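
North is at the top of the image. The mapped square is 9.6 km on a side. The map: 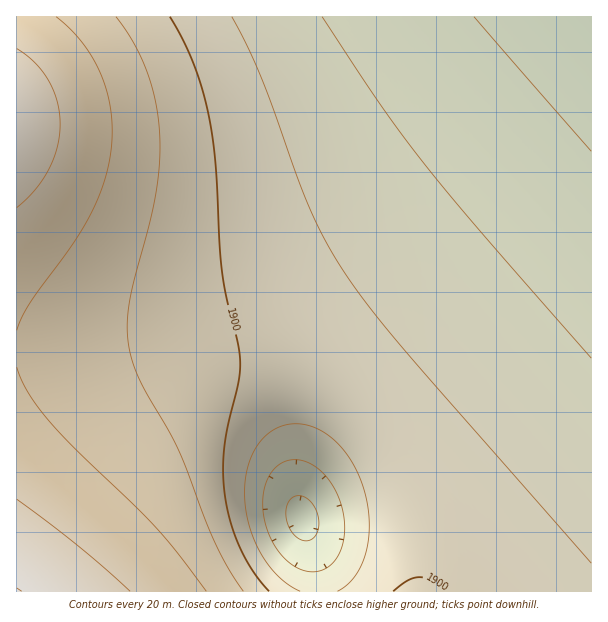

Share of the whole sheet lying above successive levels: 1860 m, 83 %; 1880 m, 60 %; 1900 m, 36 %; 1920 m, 25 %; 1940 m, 12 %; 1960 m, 3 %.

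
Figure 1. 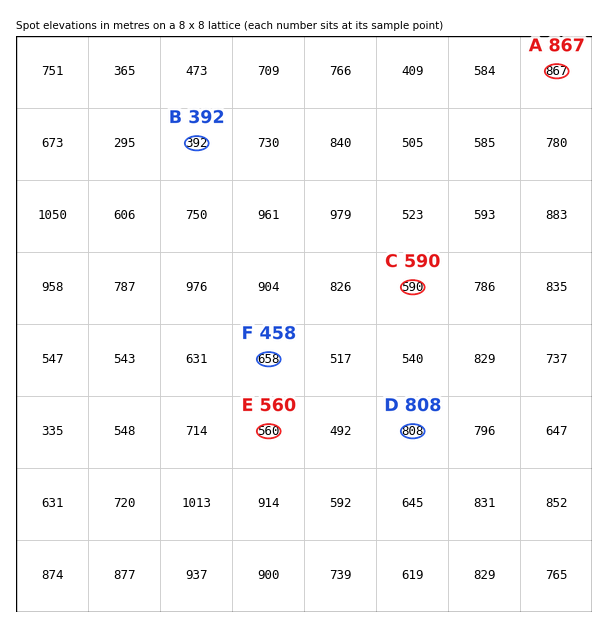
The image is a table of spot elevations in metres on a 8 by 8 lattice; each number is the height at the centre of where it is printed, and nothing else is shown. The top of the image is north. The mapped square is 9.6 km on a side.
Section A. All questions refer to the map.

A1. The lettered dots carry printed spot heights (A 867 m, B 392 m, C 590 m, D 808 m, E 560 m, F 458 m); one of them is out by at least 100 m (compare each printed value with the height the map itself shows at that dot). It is F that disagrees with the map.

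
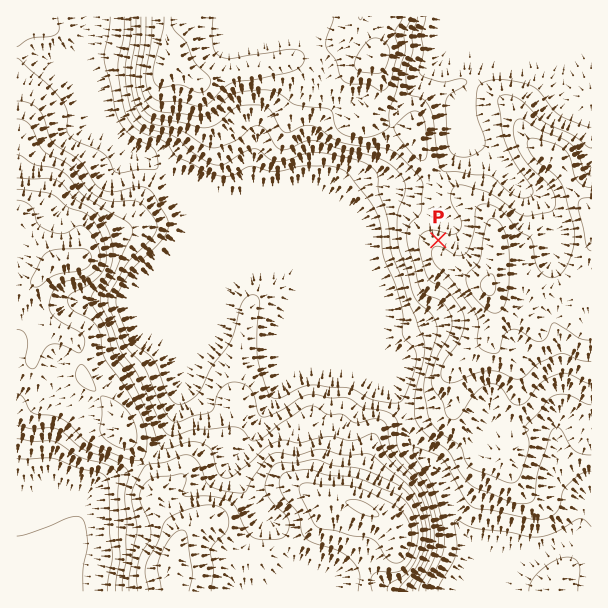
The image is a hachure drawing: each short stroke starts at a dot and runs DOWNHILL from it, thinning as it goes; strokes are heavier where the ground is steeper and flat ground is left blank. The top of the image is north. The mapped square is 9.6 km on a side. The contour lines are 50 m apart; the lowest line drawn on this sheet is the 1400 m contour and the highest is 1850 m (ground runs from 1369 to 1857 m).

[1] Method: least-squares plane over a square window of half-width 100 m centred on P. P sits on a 11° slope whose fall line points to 10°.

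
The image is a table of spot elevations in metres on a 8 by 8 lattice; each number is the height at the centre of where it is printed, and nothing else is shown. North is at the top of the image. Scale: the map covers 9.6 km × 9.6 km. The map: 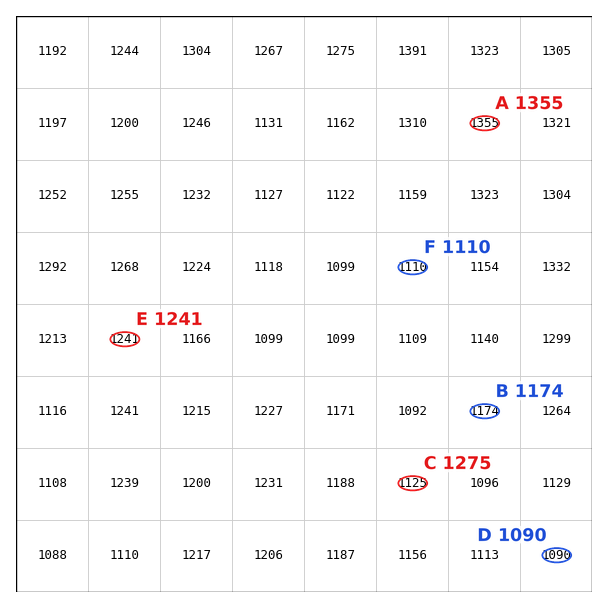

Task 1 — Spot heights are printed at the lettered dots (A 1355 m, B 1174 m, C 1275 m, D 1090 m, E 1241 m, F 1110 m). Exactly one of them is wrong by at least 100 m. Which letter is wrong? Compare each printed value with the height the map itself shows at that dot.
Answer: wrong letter C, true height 1125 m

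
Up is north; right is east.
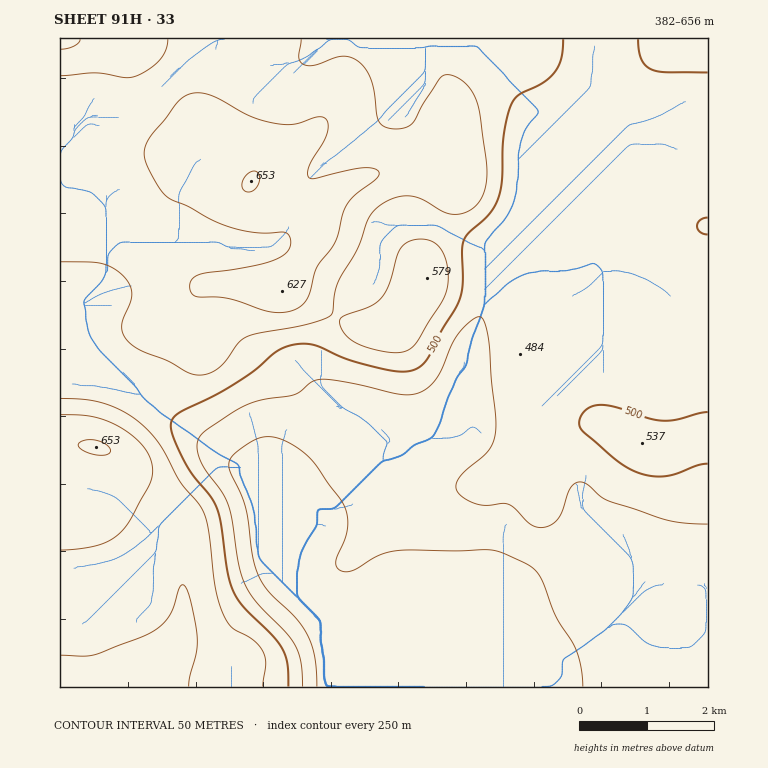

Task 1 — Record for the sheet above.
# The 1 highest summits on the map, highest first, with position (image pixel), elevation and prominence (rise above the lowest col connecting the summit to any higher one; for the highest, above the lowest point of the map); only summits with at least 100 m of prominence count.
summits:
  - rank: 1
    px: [96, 447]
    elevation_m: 653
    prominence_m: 130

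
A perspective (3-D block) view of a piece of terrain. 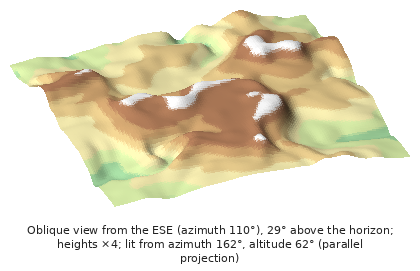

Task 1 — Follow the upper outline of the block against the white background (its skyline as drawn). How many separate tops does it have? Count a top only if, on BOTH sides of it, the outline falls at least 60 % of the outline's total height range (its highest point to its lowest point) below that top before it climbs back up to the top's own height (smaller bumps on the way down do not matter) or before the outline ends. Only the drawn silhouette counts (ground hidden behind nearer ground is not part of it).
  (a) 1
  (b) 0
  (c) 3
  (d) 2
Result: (b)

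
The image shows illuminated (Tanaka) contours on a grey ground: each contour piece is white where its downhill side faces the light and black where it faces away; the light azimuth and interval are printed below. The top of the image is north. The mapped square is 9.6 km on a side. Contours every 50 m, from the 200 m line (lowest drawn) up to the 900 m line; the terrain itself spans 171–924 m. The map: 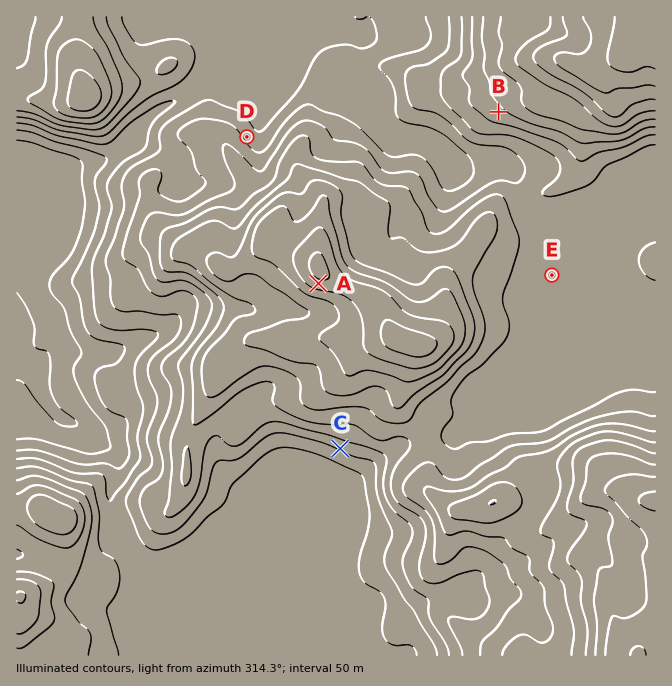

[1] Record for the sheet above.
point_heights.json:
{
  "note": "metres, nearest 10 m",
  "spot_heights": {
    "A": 780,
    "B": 630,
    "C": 460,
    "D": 430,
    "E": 530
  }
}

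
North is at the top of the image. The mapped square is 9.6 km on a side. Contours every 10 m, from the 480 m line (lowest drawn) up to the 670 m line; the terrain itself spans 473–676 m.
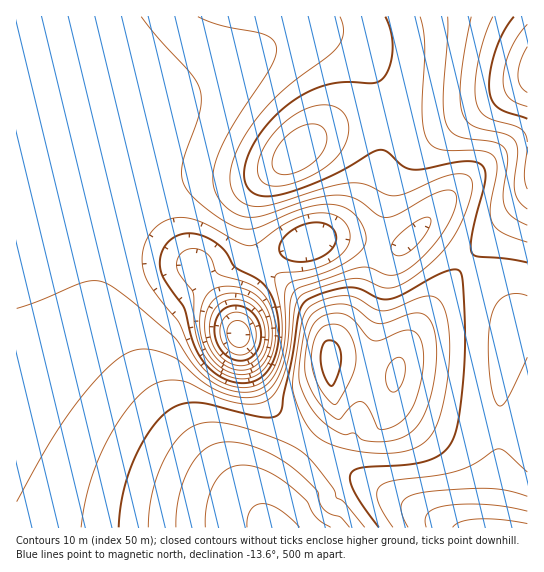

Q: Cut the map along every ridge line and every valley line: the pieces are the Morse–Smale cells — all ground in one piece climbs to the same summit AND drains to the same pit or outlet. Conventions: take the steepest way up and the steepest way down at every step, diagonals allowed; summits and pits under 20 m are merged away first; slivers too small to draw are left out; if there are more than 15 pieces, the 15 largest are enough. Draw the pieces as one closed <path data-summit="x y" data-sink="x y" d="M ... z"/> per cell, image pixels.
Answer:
<path data-summit="274 527" data-sink="238 334" d="M17 52l-1 475 255 1-3-9 1-16 11-20 31-38-27-24-16-19-17-33-16-44-34-47-5-11-32-30-47-54z"/><path data-summit="527 73" data-sink="238 334" d="M527 16l-510 0-1 21 25 26 33 24 29 12 24 4 30-3 29-9 101-54 11-2 23 0 28 10 18 17 13 25 5 31-1 27-8 32-16 29-21 21-19 11 30 1 45 9 10-4 13-13 4-2 19 12 25 22 62-66z"/><path data-summit="297 153" data-sink="238 334" d="M321 35l-23 0-11 2-92 50-28 10-30 6-34-4-29-12-33-24-25-25 0 13 17 24 98 124 33 38 32 30 42 65 3-31 16-36 12-9 48-16 17-9 13-11 21-26 13-35 4-41-2-20-6-17-10-19-13-13-19-10z"/><path data-summit="329 362" data-sink="495 527" d="M466 263l-21 24-29 42-15 26-6 18-46-9-20-1 7 48-25 34 48 34 91 49 43 0 6-55 1-75 5-36 8-31 0-14-17-26z"/><path data-summit="329 362" data-sink="238 334" d="M422 229l-4 2-13 13-10 4-45-9-29 0-52 17-6 3-8 10-15 37-1 31 12 32 17 33 11 13 28 28 4 1 2-2 23-31-7-48 20 1 46 9 6-18 15-26 49-66-24-22z"/><path data-summit="527 73" data-sink="495 527" d="M527 197l-60 65 29 29 17 26 0 14-8 31-5 36-1 75-6 42 1 13 34-1z"/><path data-summit="274 527" data-sink="495 527" d="M311 445l-24 29-18 29-1 16 5 9 176-1-90-48z"/>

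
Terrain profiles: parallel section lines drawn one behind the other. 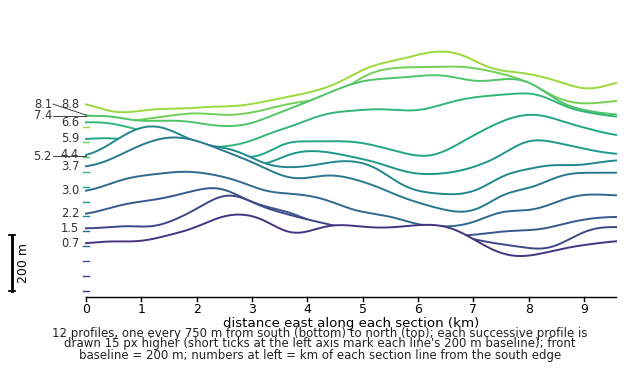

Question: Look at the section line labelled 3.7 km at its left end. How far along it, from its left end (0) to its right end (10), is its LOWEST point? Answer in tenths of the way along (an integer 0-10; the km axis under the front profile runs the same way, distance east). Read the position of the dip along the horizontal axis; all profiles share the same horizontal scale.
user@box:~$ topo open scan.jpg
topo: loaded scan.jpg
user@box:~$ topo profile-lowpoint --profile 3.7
7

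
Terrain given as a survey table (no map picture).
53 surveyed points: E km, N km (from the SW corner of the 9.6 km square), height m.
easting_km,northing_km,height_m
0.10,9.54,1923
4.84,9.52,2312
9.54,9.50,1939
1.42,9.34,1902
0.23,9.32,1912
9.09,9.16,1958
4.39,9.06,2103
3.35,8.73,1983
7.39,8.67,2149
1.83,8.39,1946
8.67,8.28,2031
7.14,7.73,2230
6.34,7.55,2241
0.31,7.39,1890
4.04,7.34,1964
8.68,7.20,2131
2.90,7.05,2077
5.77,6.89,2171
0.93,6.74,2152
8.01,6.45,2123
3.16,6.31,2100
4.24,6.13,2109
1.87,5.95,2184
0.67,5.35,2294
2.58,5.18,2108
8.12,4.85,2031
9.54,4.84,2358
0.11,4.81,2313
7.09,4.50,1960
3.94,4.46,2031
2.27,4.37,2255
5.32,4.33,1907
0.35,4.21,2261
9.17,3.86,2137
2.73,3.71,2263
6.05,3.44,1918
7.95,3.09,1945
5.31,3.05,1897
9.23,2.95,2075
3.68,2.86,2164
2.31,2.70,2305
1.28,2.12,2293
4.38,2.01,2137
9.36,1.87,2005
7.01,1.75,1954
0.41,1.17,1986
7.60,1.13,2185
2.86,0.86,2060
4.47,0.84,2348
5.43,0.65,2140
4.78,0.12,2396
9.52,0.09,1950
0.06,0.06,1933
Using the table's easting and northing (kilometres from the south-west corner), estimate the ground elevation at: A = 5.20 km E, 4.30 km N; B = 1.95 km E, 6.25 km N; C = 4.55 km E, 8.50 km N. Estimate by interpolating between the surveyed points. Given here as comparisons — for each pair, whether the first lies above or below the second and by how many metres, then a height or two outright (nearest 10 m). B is above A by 220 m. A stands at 1910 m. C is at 2040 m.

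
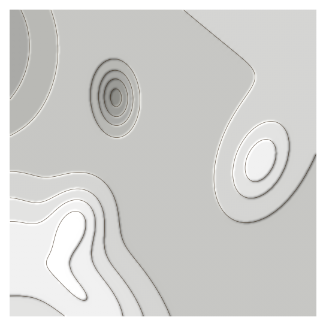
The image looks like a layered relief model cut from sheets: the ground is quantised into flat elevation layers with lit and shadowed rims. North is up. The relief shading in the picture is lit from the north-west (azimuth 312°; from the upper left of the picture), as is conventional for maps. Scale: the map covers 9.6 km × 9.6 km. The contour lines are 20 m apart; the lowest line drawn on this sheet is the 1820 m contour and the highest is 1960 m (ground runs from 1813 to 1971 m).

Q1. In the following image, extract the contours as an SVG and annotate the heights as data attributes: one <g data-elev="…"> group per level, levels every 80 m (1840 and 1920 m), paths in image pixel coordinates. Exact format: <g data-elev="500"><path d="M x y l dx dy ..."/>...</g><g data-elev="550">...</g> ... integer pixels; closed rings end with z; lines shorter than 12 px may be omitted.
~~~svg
<g data-elev="1840"><path d="M115 116l-5-2-3-5-3-13 3-12 4-4 4-1 5 1 4 5 3 6 1 8-1 8-4 6-4 3z"/></g><g data-elev="1920"><path d="M143 316l-10-22-26-38-3-11-1-32-3-10-6-8-8-5-9-1-11 2-26 11-8 0-22-4"/><path d="M247 198l11-1 10-6 10-11 7-13 4-15 0-13-5-11-7-6-11 0-11 5-10 11-8 14-4 15 1 15 5 10z"/></g>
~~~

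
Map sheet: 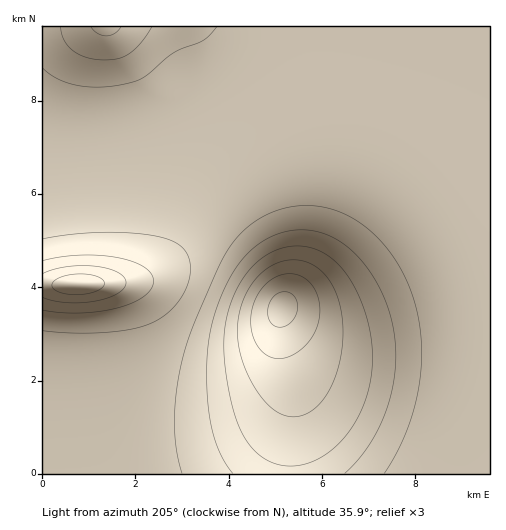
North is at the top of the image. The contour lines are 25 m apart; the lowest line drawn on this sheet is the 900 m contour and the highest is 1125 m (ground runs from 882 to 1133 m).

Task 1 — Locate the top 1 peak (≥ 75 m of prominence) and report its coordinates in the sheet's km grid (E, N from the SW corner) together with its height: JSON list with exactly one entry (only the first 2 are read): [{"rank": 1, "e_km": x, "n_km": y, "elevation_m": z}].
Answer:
[{"rank": 1, "e_km": 5.14, "n_km": 3.56, "elevation_m": 1133}]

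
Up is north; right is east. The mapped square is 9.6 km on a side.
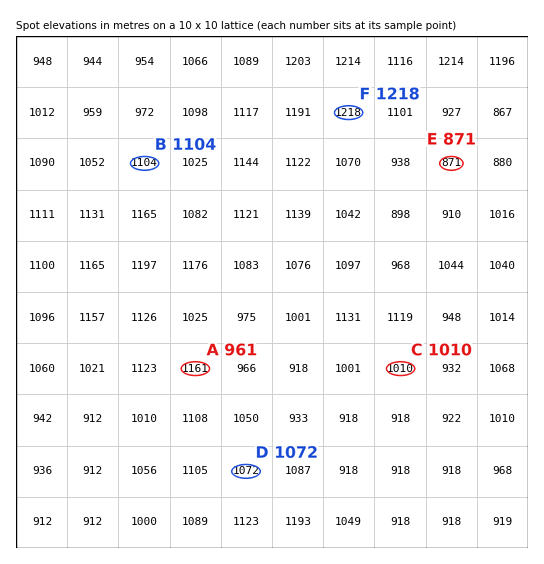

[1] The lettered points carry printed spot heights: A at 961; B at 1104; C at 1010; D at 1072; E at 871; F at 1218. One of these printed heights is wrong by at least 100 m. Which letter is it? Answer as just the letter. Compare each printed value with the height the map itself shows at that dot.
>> A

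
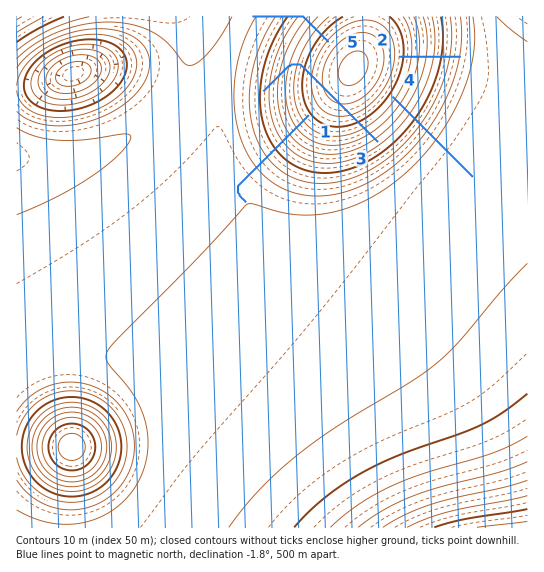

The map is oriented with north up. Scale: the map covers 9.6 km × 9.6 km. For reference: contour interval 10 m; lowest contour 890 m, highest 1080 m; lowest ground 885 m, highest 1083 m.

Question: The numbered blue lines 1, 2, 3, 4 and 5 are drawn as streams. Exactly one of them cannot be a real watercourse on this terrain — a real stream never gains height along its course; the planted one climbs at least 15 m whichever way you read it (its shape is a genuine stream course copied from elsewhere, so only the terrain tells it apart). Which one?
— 3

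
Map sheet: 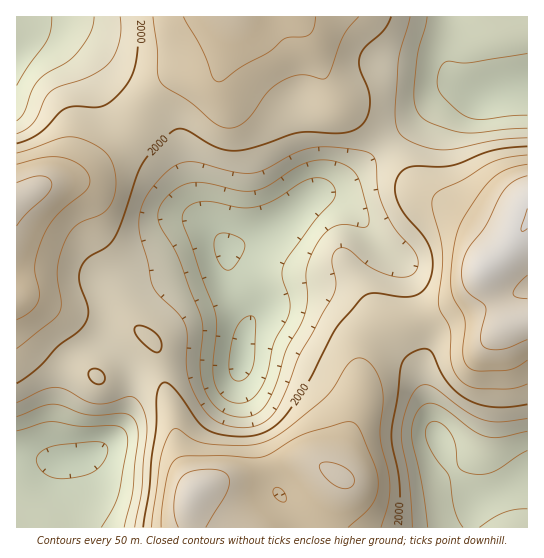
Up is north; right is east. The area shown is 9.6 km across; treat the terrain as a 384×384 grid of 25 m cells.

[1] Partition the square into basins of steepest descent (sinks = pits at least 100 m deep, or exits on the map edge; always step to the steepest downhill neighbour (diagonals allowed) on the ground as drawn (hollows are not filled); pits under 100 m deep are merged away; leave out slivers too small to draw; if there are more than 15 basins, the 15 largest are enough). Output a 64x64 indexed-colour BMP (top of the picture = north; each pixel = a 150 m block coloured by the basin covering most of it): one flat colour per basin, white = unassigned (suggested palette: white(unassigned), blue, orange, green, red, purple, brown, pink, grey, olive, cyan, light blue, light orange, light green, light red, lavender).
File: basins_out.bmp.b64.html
<image width="64" height="64" href="data:image/bmp;base64,Qk12CAAAAAAAAHYAAAAoAAAAQAAAAEAAAAABAAQAAAAAAAAIAAATCwAAEwsAABAAAAAAAAAA////ALR3HwAOf/8ALKAsACgn1gC9Z5QAS1aMAMJ34wB/f38AIr28AM++FwDox64AeLv/AIrfmACWmP8A1bDFAEREREREREREREREERERERERERESIiIiIiIiIiIiIiIiREREREREREREREQRERERERERERIiIiIiIiIiIiIiIiJERERERERERERERBERERERERERESIiIiIiIiIiIiIiIkREREREREREREREERERERERERERIiIiIiIiIiIiIiIiREREREREREREREQREREREREREREiIiIiIiIiIiIiIiJERERERERERERERBERERERERERERIiIiIiIiIiIiIiIkREREREREREREREERERERERERERIiIiIiIiIiIiIiIiREREREREREREREEREREREREREREiIiIiIiIiIiIiIiJEREREREREREREQRERERERERERESIiIiIiIiIiIiIiIkREREREREREREQREREREREREREREiIiIiIiIiIiIiIiRERERERERERERBERERERERERERESIiIiIiIiIiIiIiJEREREREREREREERERERERERERERIiIiIiIiIiIiIiIkREREREREREREQRERERERERERERESIiIiIiIiIiIiIiRERERERERERERBERERERERERERERIiIiIiIiIiIiIiJERERERERERERBEREREREREREREREiIiIiIiIiIiIiIkREREREREREREERERERERERERERERIiIiIiIiIiIiIiREREREREREREQREREREREREREREREiIiIiIiIiIiIiJERERERERERERBERERERERERERERESIiIiIiIiIiIiIkRERERERERERBERERERERERERERERIiIiIiIiIiIiIiREREREREREREEREREREREREREREREiIiIiIiIiIiIiJEREREREREREQRERERERERERERERESIiIiIiIiIiIiIkRERERERERERBERERERERERERERERIiIiIiIiIiIiIiREREREREREREEREREREREREREREREiIiIiIiIiIiIiJEREREREREREERERERERERERERERERIiIiIiIiIiIiIkREREREREREERERERERERERERERERESIiIiIiIiIiIiRERERERERBEREREREREREREREREREREiIiIiIiIiIiJEREREREQREREREREREREREREREREREREREiIiIiIhEUREQRERERERERERERERERERERERERERERERESIiIhERRBERERERERERERERERERERERERERERERERERESIiEREREREREREREREREREREREREREREREREREREREREiIRERERERERERERERERERERERERERERERERERERERESIREREREREREREREREREREREREREREREREREREREREREhERERERERERERERERERERERERERERERERERERERERERERERERERERERERERERERERERERERERERERERERERERERERERERERERERERERERERERERERERERERERERERERERERERERERERERERERERERERERERERERERERERERERERERERERERERERERERERERERERERERERERERERERERERERMxERERERERERERERERERERERERERERERERERERERETMzEREREREREREREREREREREREREREREREREREREREzMzMxEREREREREREREREREREREREREREREREREREREzMzMzERERERERERERERERERERERERERERERERERERMzMzMzNRERERERERERERERERERERERERERERERERETMzMzMzM1VREREREREREREREREREREREREREREREREzMzMzMzMzVVVVEREREREREREREREREREREREREREREzMzMzMzMzNVVVVVURERERERERERERERERERERERERETMzMzMzMzM1VVVVVVERERERERERERERERERERERERETMzMzMzMzMzVVVVVVVRERERERERERERERERERERERETMzMzMzMzMzNVVVVVVVURERERERERERERERERERERERMzMzMzMzMzM1VVVVVVVVERERERERERERERERERERERMzMzMzMzMzMzVVVVVVVVVRERERERERERERERERERERMzMzMzMzMzMzNVVVVVVVVVURERERERERERERERERERMzMzMzMzMzMzM1VVVVVVVVVRERERERERERERERERETMzMzMzMzMzMzMzVVVVVVVVVVURERERERERERERERETMzMzMzMzMzMzMzNVVVVVVVVVVVERERERERERERERETMzMzMzMzMzMzMzM1VVVVVVVVVVURERERERERERERETMzMzMzMzMzMzMzMzVVVVVVVVVVVVERERERERERERERMzMzMzMzMzMzMzMzNVVVVVVVVVVVVVERERERERERERMzMzMzMzMzMzMzMzM1VVVVVVVVVVVVVVVVEREREREREzMzMzMzMzMzMzMzMzVVVVVVVVVVVVVVVVVRERERERETMzMzMzMzMzMzMzMzNVVVVVVVVVVVVVVVVVERERERETMzMzMzMzMzMzMzMzM1VVVVVVVVVVVVVVVVURERERERMzMzMzMzMzMzMzMzMzVVVVVVVVVVVVVVVVVVERERERMzMzMzMzMzMzMzMzMzNVVVVVVVVVVVVVVVVVUREREREzMzMzMzMzMzMzMzMzM1VVVVVVVVVVVVVVVVVRERERETMzMzMzMzMzMzMzMzMz"/>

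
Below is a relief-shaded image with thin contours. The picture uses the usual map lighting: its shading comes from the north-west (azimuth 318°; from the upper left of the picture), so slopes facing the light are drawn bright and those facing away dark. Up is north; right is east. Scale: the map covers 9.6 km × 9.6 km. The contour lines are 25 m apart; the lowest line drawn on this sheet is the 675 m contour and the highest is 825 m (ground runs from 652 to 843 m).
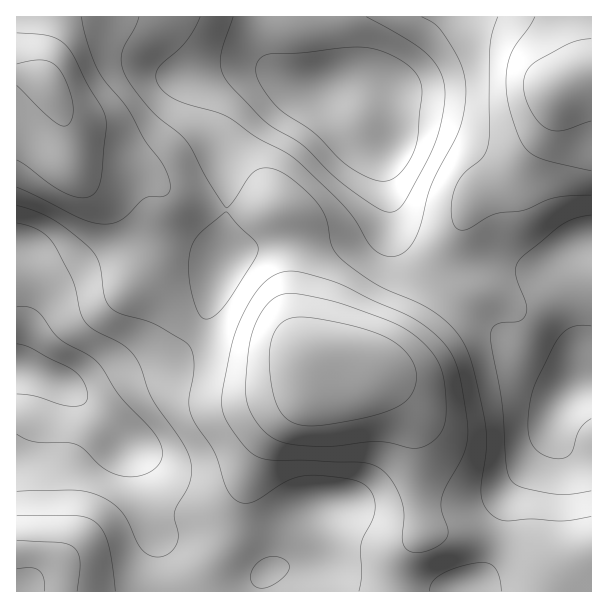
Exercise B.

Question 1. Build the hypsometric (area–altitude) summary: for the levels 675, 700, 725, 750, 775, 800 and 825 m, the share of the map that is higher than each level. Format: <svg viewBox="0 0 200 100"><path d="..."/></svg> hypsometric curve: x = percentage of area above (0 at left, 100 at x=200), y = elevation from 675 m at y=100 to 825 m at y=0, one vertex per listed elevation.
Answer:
<svg viewBox="0 0 200 100"><path d="M189 100l-19-17-30-16-50-17-44-17-21-16-16-17"/></svg>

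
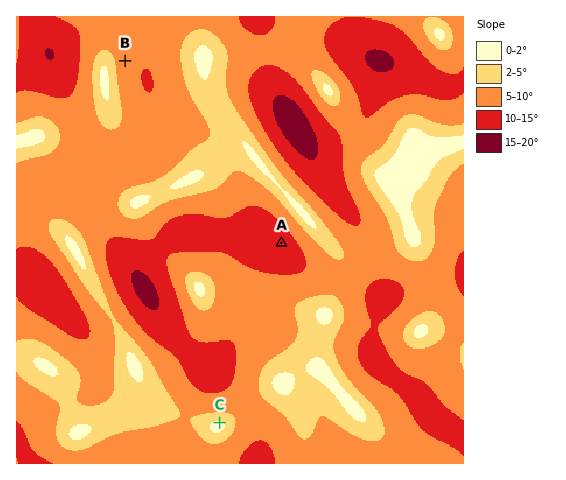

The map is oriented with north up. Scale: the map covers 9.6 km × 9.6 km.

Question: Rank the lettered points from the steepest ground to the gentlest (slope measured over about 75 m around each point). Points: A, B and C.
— A B C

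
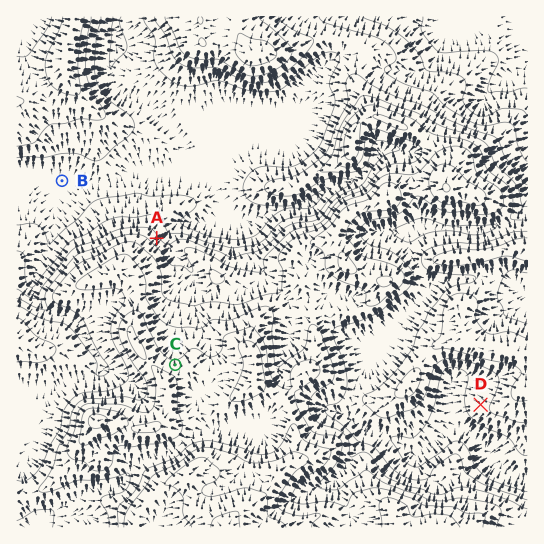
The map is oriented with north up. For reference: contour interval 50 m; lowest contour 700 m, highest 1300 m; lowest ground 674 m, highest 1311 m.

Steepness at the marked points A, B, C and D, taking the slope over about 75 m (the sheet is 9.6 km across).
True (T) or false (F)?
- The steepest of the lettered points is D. F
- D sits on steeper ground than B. T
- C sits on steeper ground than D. T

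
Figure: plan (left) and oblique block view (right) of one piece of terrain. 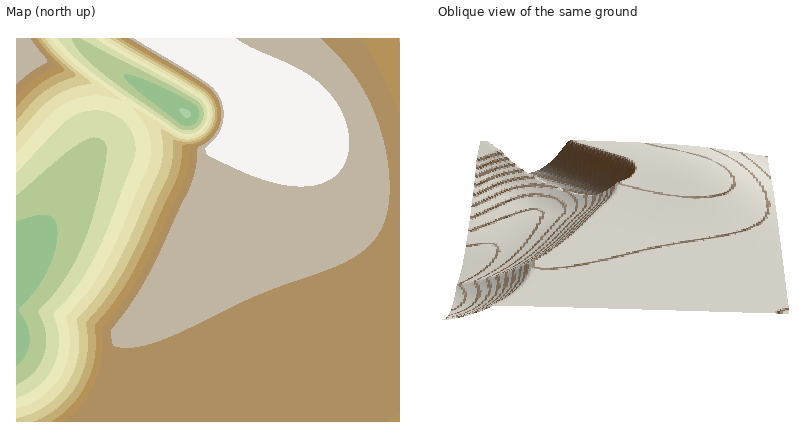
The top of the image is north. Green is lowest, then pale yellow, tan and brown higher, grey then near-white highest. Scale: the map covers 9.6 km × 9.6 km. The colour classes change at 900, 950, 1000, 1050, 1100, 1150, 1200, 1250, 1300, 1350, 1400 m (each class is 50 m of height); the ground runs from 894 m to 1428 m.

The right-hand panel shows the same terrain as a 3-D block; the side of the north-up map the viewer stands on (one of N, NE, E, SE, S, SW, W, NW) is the S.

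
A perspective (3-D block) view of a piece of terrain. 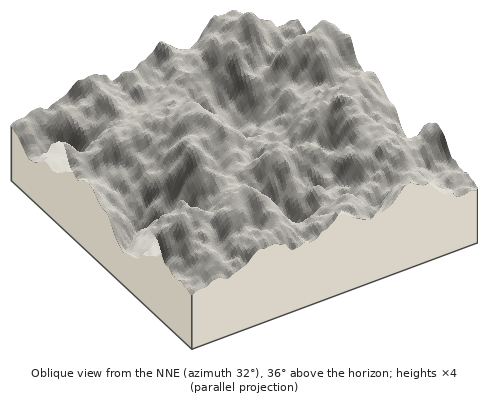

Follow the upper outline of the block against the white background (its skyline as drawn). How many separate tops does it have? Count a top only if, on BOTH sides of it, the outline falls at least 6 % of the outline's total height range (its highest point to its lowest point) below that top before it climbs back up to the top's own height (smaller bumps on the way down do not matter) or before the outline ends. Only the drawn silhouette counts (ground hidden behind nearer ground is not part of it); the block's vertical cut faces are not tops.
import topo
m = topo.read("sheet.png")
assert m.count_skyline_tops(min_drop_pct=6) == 3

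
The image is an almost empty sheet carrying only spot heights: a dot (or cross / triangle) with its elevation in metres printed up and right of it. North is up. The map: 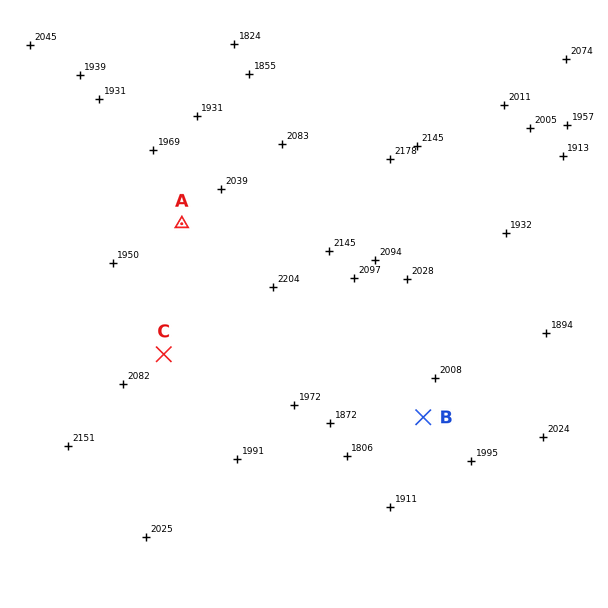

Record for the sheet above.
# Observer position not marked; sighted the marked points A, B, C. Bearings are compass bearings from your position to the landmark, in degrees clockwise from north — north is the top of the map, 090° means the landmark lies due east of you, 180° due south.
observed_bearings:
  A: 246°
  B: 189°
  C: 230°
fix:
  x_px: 475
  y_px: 93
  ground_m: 2000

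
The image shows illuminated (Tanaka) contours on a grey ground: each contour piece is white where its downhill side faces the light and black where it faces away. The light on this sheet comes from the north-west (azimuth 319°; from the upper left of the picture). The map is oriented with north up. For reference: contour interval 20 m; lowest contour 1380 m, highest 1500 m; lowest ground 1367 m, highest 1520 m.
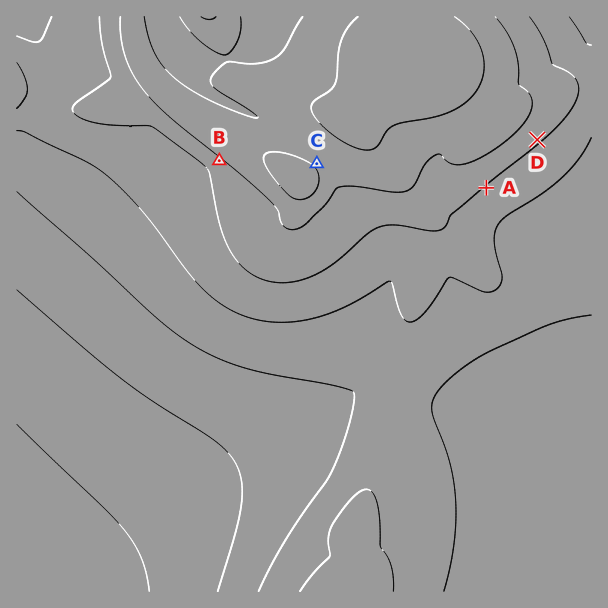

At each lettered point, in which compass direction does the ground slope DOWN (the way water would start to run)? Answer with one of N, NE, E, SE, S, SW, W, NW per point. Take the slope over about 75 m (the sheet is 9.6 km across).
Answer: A SE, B SW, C NE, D SE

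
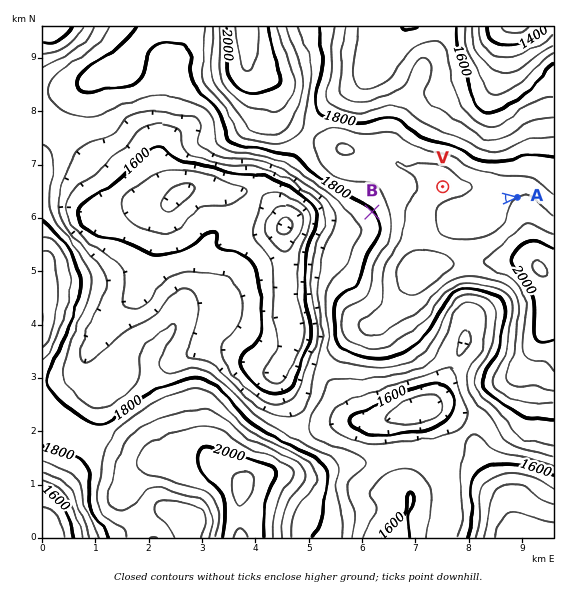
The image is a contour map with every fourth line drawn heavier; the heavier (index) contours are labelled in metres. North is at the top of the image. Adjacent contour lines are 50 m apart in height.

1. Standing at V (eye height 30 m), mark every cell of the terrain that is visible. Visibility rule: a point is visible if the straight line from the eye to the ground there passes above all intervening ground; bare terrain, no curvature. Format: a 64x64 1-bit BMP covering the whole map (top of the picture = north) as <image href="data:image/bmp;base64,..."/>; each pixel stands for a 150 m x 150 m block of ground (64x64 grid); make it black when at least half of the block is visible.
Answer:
<image width="64" height="64" href="data:image/bmp;base64,Qk0+AgAAAAAAAD4AAAAoAAAAQAAAAEAAAAABAAEAAAAAAAACAAATCwAAEwsAAAIAAAAAAAAA////AAAAAAAAAADwAAAAAAAAAHAAAAAAAAAAcAAAAAAAAAB4AAAAAAAAADgAAAAAAAAAMAAAAAAAAABwAAAAAAAAAPwAAAAAAAAB/gAAAAAAAIf+AAAAAAADj/wAAAAAAA/f+AAAAAAOD//wAAAAAD+f//AAAAAAf///4AAAAAD////gAAAAAP///8AAAAAA////gAAAAAD8D/+AAAAAAPwH/wAAAAAA/Af+AAAAAAD8B/4AAAAAAP8H/AAAAAAA/4f8AAAAAAj/z/wAAAAACP///gAAAAAM//P+AAAAAA7/4P8AAAAABv/g/wAEAAAG/+D/AAAAAAb/8P8AAAAABP/4/wAAAAAA////AAAAAAj///8AAAAAGP///gAAD//8///8AAAf//z///gAAA///v//+AAAB//+//8YAAAD//z//gAAAAP//P/8AAAAA//4//gAAAAH//j/8AAAAAf/+P/wAAADD//4/+AAAAOf//j/4AAAB//x///gAAAP/4B//8AAAAf+AH//wAAAB/wAP//AAHwDnAA//4AAHgAIAB9/gAAOAAgAHz+AAA8AAAAfHwAAH8AAAB8eAAB/wAAADwgAAH/gAAAPAAAAf+AAAA8AAAB/8AOADwAAAD/4A+AHAAAAP/wB8AcAAAA//gBwBgAAAD//AHACAAAAP//AeAMAAAA///B4AQ=="/>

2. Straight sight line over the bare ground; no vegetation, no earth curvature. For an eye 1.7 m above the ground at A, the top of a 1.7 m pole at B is out of sight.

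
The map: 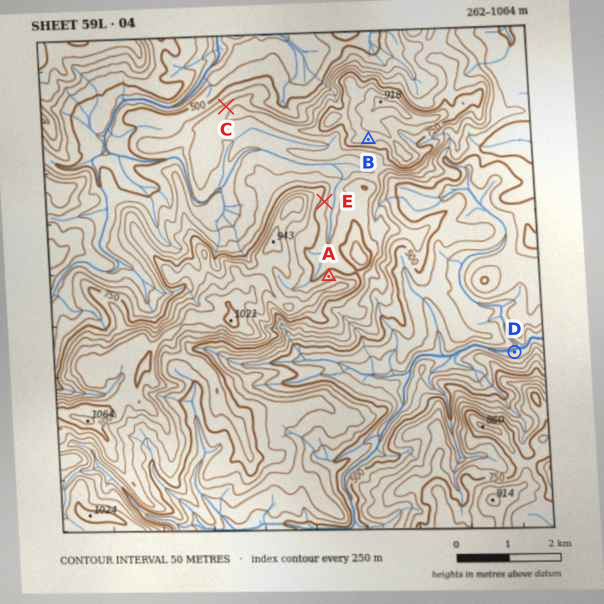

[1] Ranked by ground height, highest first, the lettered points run B A E C D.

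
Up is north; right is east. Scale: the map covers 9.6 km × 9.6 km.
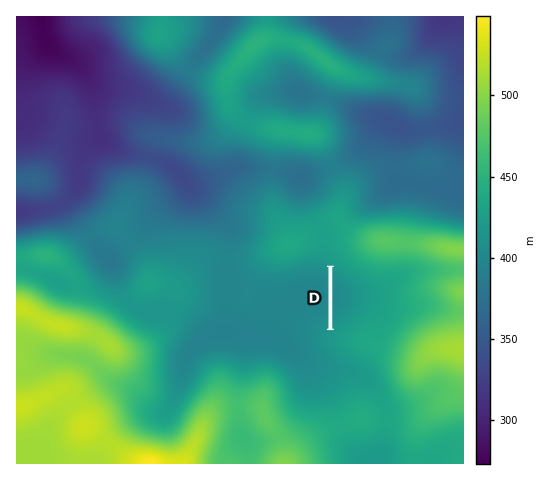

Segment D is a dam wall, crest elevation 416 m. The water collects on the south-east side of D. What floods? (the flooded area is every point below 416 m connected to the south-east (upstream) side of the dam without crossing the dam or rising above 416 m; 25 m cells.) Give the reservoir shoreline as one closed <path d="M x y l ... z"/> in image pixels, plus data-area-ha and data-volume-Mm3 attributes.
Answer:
<path d="M334 269l-2 1 1 56 10-7 9-8 5-11 0-6-5-9-18-16z" data-area-ha="43" data-volume-Mm3="2.63"/>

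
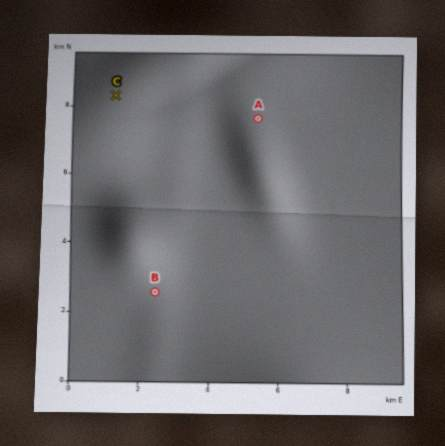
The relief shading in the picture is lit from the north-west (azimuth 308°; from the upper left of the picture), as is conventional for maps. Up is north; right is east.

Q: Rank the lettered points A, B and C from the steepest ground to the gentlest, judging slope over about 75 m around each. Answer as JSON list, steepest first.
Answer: ["A", "B", "C"]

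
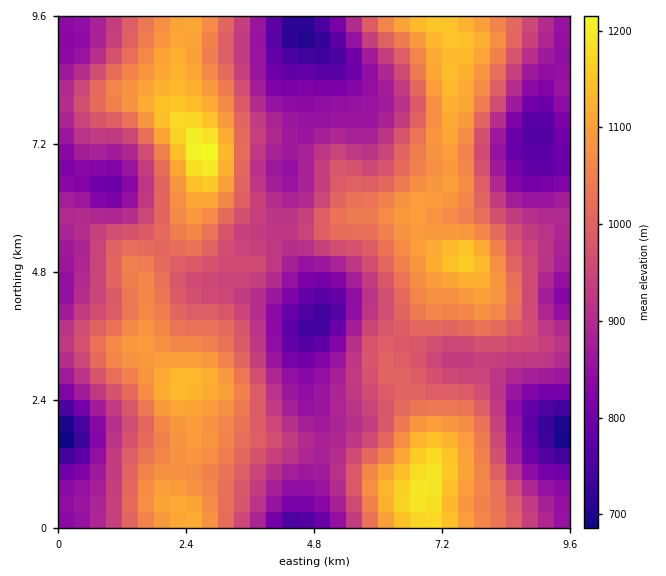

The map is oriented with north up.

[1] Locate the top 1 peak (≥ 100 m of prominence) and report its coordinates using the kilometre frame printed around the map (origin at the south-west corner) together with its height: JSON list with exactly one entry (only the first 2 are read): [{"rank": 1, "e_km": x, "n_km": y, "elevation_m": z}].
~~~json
[{"rank": 1, "e_km": 2.74, "n_km": 7.06, "elevation_m": 1230}]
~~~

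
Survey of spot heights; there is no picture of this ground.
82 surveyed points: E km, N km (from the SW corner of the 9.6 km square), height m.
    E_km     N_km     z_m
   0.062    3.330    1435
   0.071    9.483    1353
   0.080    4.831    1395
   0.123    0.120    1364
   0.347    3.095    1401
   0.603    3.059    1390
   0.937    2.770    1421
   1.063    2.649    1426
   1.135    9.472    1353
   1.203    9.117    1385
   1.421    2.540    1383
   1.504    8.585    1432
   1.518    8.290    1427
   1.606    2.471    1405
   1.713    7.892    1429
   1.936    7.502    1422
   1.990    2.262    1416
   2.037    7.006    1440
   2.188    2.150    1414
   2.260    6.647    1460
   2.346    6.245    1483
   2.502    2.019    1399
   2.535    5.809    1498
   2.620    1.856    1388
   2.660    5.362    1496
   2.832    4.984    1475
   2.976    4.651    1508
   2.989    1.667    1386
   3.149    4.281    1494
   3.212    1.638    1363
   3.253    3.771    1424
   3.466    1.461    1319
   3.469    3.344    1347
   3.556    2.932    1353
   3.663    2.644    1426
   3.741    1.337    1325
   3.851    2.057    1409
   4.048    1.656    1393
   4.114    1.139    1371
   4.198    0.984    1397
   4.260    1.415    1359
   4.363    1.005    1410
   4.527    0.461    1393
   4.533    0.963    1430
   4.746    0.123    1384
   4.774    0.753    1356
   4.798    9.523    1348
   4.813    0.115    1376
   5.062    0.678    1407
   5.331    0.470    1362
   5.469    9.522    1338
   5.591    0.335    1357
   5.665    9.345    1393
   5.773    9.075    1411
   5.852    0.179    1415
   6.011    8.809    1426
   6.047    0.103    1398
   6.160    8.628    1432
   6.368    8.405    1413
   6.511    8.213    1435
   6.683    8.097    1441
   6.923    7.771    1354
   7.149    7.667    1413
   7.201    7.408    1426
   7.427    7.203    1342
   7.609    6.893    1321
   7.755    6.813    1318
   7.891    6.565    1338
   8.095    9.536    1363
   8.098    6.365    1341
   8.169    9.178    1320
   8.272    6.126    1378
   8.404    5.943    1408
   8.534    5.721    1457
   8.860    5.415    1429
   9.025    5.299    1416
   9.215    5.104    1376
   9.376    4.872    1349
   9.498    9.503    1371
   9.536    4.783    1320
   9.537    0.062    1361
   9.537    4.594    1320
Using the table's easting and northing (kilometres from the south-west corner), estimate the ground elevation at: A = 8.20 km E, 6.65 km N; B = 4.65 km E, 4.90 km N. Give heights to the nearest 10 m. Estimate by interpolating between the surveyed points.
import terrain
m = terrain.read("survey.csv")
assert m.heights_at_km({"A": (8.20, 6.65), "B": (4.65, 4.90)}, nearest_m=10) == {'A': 1350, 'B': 1510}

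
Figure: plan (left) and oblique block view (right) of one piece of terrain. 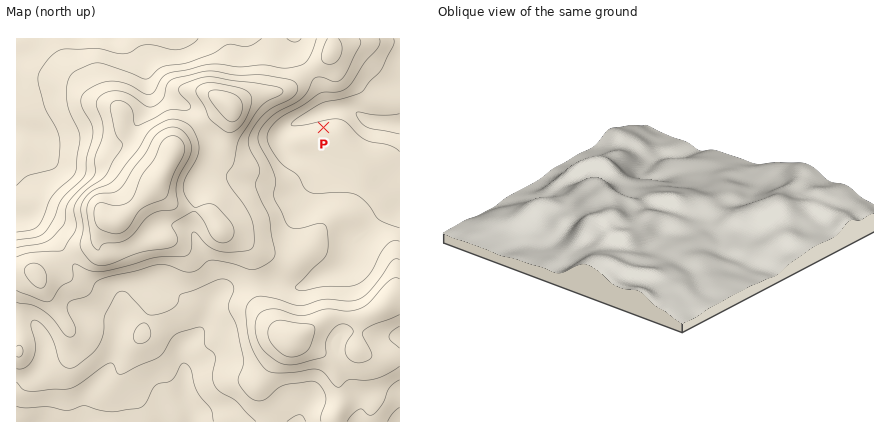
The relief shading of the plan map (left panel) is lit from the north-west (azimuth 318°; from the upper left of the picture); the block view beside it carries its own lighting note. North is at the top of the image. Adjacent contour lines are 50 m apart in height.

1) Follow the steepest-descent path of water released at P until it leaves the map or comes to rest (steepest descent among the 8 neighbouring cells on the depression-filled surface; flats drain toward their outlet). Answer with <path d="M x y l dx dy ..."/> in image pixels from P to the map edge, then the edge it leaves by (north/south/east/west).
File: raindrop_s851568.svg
<path d="M324 128l0-16 6-2 22 0 10 8 8 4 12 0 2 2 16 0"/>
exit: east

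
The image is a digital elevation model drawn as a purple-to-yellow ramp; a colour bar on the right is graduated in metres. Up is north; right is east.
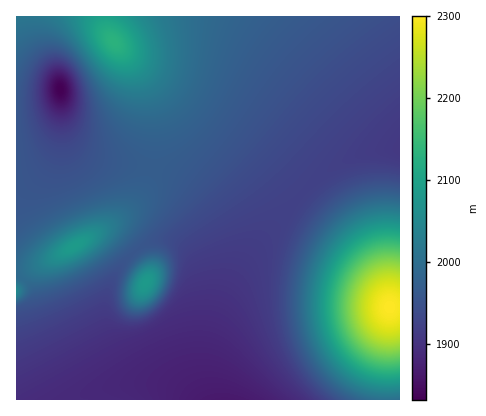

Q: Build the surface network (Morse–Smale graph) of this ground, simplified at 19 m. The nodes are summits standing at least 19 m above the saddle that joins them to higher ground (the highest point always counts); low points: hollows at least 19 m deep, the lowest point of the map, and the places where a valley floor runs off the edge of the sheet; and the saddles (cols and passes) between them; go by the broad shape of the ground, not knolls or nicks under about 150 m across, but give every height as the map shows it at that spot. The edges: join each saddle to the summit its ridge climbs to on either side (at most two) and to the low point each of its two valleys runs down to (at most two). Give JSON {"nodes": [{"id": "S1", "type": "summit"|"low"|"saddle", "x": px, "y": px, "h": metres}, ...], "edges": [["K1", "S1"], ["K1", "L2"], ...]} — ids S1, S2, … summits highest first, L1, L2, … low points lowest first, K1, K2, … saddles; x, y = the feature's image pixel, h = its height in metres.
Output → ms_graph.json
{"nodes": [
{"id": "S1", "type": "summit", "x": 390, "y": 308, "h": 2300},
{"id": "S2", "type": "summit", "x": 114, "y": 42, "h": 2132},
{"id": "S3", "type": "summit", "x": 74, "y": 246, "h": 2088},
{"id": "S4", "type": "summit", "x": 146, "y": 282, "h": 2084},
{"id": "S5", "type": "summit", "x": 16, "y": 292, "h": 2051},
{"id": "L1", "type": "low", "x": 60, "y": 90, "h": 1832},
{"id": "L2", "type": "low", "x": 226, "y": 400, "h": 1864},
{"id": "K1", "type": "saddle", "x": 22, "y": 280, "h": 1995},
{"id": "K2", "type": "saddle", "x": 150, "y": 168, "h": 1970},
{"id": "K3", "type": "saddle", "x": 138, "y": 250, "h": 1958},
{"id": "K4", "type": "saddle", "x": 300, "y": 196, "h": 1923}],
"edges": [["K1", "S3"], ["K1", "S5"], ["K1", "L1"], ["K1", "L2"], ["K2", "S2"], ["K2", "S3"], ["K2", "L1"], ["K2", "L2"], ["K3", "S3"], ["K3", "S4"], ["K3", "L2"], ["K4", "S1"], ["K4", "S2"], ["K4", "L2"]]}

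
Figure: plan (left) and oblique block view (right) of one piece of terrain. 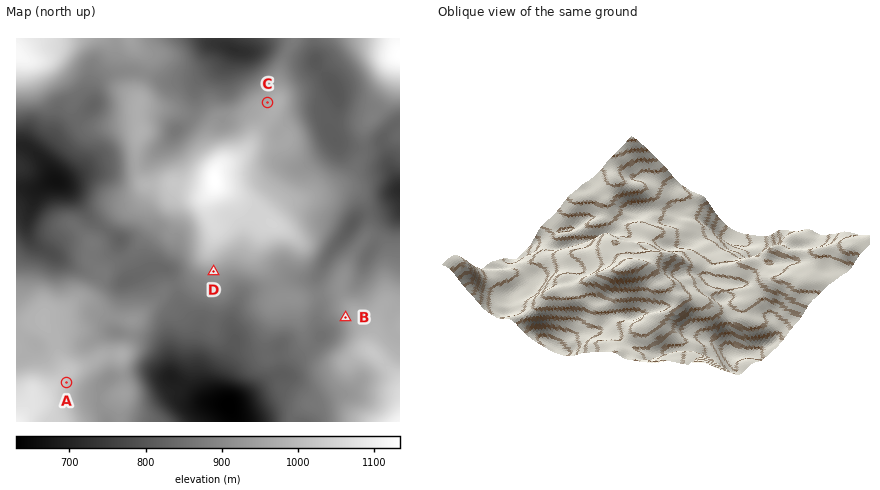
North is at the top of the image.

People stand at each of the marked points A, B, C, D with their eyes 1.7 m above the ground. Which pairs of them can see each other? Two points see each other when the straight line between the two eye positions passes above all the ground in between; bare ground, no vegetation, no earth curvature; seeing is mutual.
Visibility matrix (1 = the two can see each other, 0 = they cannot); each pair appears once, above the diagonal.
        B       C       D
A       1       0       1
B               0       1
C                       0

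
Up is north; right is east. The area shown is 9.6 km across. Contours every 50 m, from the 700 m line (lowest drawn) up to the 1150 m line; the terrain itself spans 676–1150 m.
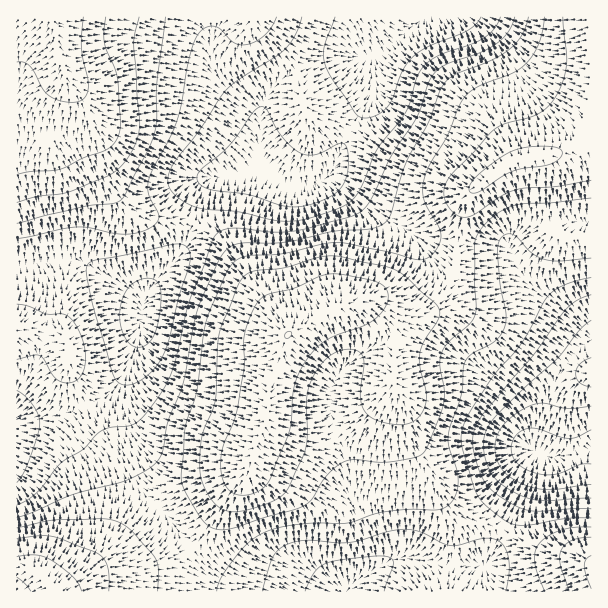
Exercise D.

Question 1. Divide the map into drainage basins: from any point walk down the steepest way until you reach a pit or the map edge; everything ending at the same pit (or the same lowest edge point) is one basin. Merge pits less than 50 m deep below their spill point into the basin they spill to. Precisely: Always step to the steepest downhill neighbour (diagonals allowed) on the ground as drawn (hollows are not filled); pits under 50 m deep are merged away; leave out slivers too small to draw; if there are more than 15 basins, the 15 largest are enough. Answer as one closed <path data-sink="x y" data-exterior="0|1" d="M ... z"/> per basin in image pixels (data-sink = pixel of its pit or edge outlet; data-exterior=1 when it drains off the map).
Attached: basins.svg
<path data-sink="431 17" data-exterior="1" d="M591 16l-540 0-1 4 5 10 11 47 14 21 8 15 10 45 16 33 7 10 17 13 51 9 26 12 14 14 35 48 16 27 10 10 37-22 32-11 16 1 24 14 14 0 13-6 16-16 10-21 6-24 5-39 6-16 13-13 30-19 18-5 21-1 41-18z"/><path data-sink="141 318" data-exterior="0" d="M50 16l-34 1 0 313 31 2 15 5 5 5 3 30 9 24 13 29 20 24 16 36 0 16-16 38-14 19-18 19-19 14 4 1 33-20 10-2 30-2 33-12 15-8 14-12 50-71 4-18 12-28 5-33 17-53-54-78-19-20-26-12-51-9-10-6-12-13-18-37-10-45-8-15-14-21-11-47z"/><path data-sink="539 453" data-exterior="0" d="M591 139l-40 17-21 1-18 5-30 19-13 13-6 16-5 39-6 24-10 21-16 16-13 6-14 0-24-14-16-1-32 11-39 22-17 52-6 34 1 5 10 7 29 8 16 0 12-2 24-14 23-23 10-11 3-8 10 20 9 38 8 15 12 16 10 24 13 15 16 8 17 5 46 25 14 5 28 5 15 6z"/><path data-sink="345 591" data-exterior="1" d="M393 382l-3 8-33 34-24 14-12 2-24-1-24-9-7-8-20 52-18 21-22 33-14 16-21 12-27 10-36 4-10 2-32 19 525 1 0-28-15-6-28-5-14-5-46-25-29-11-13-11-14-30-12-16-8-15-9-38z"/><path data-sink="17 429" data-exterior="1" d="M26 330l-8 0-2 2 0 234 10 0 12 5 14 14 4 7 4 0 20-15 28-31 18-36 2-9 0-16-16-36-20-24-13-29-9-24-3-30-5-5-9-3z"/>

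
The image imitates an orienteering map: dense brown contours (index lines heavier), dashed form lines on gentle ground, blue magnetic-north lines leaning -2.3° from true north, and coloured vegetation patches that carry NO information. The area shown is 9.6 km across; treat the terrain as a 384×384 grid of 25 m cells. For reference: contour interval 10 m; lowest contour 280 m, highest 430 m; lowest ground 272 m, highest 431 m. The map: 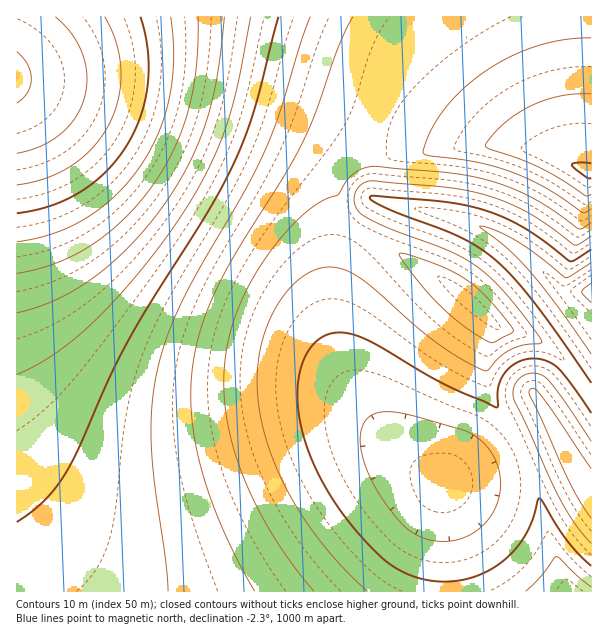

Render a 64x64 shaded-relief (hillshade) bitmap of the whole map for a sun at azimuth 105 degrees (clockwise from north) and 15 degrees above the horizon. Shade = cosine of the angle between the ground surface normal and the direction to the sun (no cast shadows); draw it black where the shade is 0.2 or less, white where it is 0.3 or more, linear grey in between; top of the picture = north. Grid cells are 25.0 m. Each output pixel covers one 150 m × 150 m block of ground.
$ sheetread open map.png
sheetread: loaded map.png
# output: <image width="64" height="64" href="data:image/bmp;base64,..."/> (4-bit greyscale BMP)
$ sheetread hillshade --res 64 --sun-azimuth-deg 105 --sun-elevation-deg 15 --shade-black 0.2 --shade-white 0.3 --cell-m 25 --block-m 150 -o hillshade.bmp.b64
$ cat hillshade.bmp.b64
<image width="64" height="64" href="data:image/bmp;base64,Qk12CAAAAAAAAHYAAAAoAAAAQAAAAEAAAAABAAQAAAAAAAAIAAATCwAAEwsAABAAAAAAAAAAAAAAABEREQAiIiIAMzMzAERERABVVVUAZmZmAHd3dwCIiIgAmZmZAKqqqgC7u7sAzMzMAN3d3QDu7u4A////AJmZmZmZmZmZqqqqqqqqqqqqqqqqqZmZiIiId3d3d3irmZmZmZmZmZqqqqqqqqqqqqqqqqqqmZmIiId3d3d3iruZmZmZmZmZqqqqqqqqqqqqqqqqqqqZmYiIh3d3d3ebu5mZmZmZmZqqqqqqqqqqqqqqqqqqqqmZmIiHd3d3d6u7mZmZmZmZqqqqqqqqqqqqqqqqqqqqqZmYiId3d3d4vMuZmZmZmZqqqqqqqqqqqqqqqqqqqqqpmZiIh3d3dnm8zJmZmZmZmqqqqqqqqqqqqqqqqqqqqqqZmIiHd3dmeszMmZmZmZmqqqqqqqqqqqqrqqqqqqqqqpmYiId3d2aLzMyZmZmZmqqqqqqqqqqru7u7uqqqqqqqmZiIh3d3Z5vczJmZmZmqqqqqqqqqqru7u7u7qqqqqqqpmYiHd3dnrN3MmZmZmaqqqqqqqqq7u7u7u7uqqqqqqqmZiId3d2it3d2ZmZmaqqqqqqqqq7u7u7u7u6qqqqqqqZmIh3d3eL3dzJmZmaqqqqqqqqq7u7u7u7u7qqqqqqqpmYiId3d5zd26mZmZqqqqqqqqu7u7u7u7u7uqqqqqqpmZmIh3d4rd3JeZmZqqqqqqqqu7u7u7u7u7u6qqqqqpmZmYiHd3nN3adZmZmqqqqqqqq7u7u7u7u7u7qqqqqpmZmZiIh3es3chlmZmqqqqqqqq7u7u7u7u7u7qqqqqpmZmZmYiHeb3dp1WZmqqqqqqqq7u7u7u7u7u7uqqqqpmZmZmZiIiKzdyFVZmaqqqqqqq7u7u7u7u7u7u6qqqpmZmZmZmIiJvd2mVVmaqqqqqqq7u7u7u7u7u7u6qqqqmZmZmZmZiJvN24VVWZqqqqqqqru7u7u7u7u7u7qqqqmZmZmZmZmIrN3JZVVZqqqqqqqru7u7u7u7u7u7uqqqmZmZmZiIiZrO3bdVVVqqqqqqqru7u7u7u7u7u7u6qqqZmZmYiIiIm97tplVXeqqqqqqqu7u7u7u7u7u7u6qqqZmZmYiIiIib7u2nZWm6qqqqqqu7u7u7u7u7u7u7qqqpmZmYiIiIiJzu3Kh2i8qqqqqqq7u7u7vMzMu7u7uqqqmZmYiIiIiIm+7cqYisyqqqqqq7u7u7vMzMy7u7u6qqmZmYiIiIiIiL3dypm8zKqqqqqru7u7vMzMzMu7u7qqqZmYiIiIiIiIrNy6vMzMqqqqqru7u7vMzMzMy7u7uqqpmZiIiIiIiIibzMzMzMyqqqqru7u7vMzMzMzMu7u6qpmZmIiIiIiIiIrMzMzMzKqqqqu7u7vMzMzMzMy7u6qqmZmIiIiIiIiIq8zMzMy7qqqqq7u7vMzMzMzMzLu7qqqZmYiIiId3iIq8zMzMy5eqqqq7u7u8zMzMzMzMu7uqqpmZiIiId3d4q8zMzMy5Zqqqqru7u8zMzMzMzMy7u6qqmZiIiId3d4m7vMzMzKdVqqqru7u7zMzMzMzMzMu7uqqZmIiIh3d4mru7zMzKmpaqqqu7u7zMzMzMzMzMy7u6qpmYiIh3eJmqu7u8y6d73Kqqq7u7vMzMzMzMzMzLu7qqmZiIiHeJmqqru7y5dnrvqqq7u7vMzMzM3dzMzMu7uqqZmIiIiZmZqqu7u5d3ed+qqru7u8zMzM3d3czMzLu6qpmYiImZmZmqqrupd3d4zqqqu7u8zMzM3d3d3MzMu7qqmZiJmZmZmaqqqod3d3e+qqq7u7zMzM3d3d3czMy7uqqZmaqpmZmZqqqYh3d3d6yqq7u7vMzMzd3d3d3MzLu6qpmruqqZmaqpmIiId3d3m6qru7u8zMzd3d3d3czMy7uqms26qqqpmZmZiIiHd3eKqqu7u8zMzN3d3d3d3MzLu6qq3tuqmqqqmZmYiId3d3iqq7u7zMzM3d3d3d3czMu7qqrf66qqqqqZmZiIiHd3eKqru7vMzMzd3d3d3dzMy7uqqs7bqqqqqqmZmIiId3d3qqu7u8zMzd3d3d3d3czLu6qprMuqqqqqqZmZiIiHd3iqq7u7zMzN3d3d3d3dzMy7uqqaqpmaqqqpmZmIiIeImaqru7vMzM3d3d3d3d3MzLu6qpmZmIiJmZmZmYiIiIiZqqq7u8zMzd3d3d3d3czMu7qqmZiIiIiIiIiIiIiIiImqqru7vMzM3d3d3d3dzMy7uqqZmYiIh3d3d3eIiIiIiaqqu7u8zMzd3d3d3d3czMu7qqmZiIiHd3d3d4iIiIiJqqq7u7zMzN3d3d3d3dzMy7uqqZmIiIh3d3d3iIiIiIiqqru7vMzMzd3d3d3d3MzLu6qpmZiIiId3d3eIiIiIiKqqq7u7zMzN3d3d3d3czMu7qqqZmIiIiHd3d4iIiIiIqqqru7vMzMzd3d3d3dzMy7u6qpmZiIiIiHeIiIiIiIiqqqq7u7zMzM3d3d3d3MzMu7qqqZmYiIiIiIiIiIiIiKqqqru7vMzMzd3d3d3czMy7uqqpmZiIiIiIiIiIiIiIqqqqu7u7zMzM3d3d3czMzLu7qqmZmYiIiIiIiIiIiIiaqqqru7vMzMzM3d3dzMzMu7uqqpmZmIiIiIiIiIiIiJmqqqu7u7zMzMzMzMzMzMy7u6qqqZmZiIiIiIiIiIiImaqqqru7u8zMzMzMzMzMzLu7uqqpmZmYiIiIiIiIiIiZqqqqq7u7vMzMzMzMzMzMu7u6qqqZmZmIiIiIiIiIiJmaqqqru7u7zMzMzMzMzMy7u7uqqpmZmZiIiIiIiIiI"/>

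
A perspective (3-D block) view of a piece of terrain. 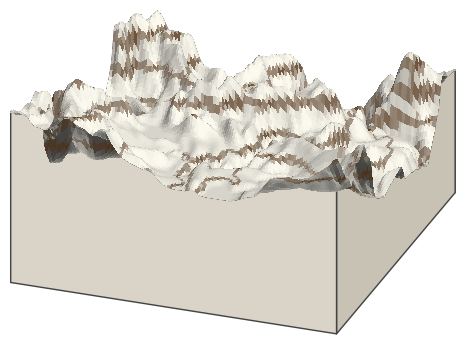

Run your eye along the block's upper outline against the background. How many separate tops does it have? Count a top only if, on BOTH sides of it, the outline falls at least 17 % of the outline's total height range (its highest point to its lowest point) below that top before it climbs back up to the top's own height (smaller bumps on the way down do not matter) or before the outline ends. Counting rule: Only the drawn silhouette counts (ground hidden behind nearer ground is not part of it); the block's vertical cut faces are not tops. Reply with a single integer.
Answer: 3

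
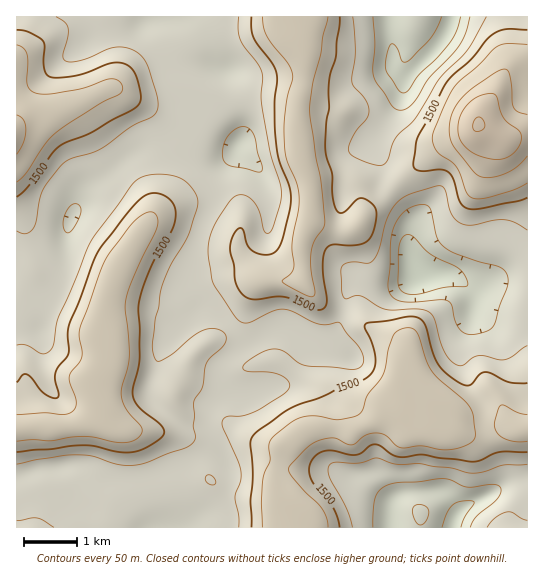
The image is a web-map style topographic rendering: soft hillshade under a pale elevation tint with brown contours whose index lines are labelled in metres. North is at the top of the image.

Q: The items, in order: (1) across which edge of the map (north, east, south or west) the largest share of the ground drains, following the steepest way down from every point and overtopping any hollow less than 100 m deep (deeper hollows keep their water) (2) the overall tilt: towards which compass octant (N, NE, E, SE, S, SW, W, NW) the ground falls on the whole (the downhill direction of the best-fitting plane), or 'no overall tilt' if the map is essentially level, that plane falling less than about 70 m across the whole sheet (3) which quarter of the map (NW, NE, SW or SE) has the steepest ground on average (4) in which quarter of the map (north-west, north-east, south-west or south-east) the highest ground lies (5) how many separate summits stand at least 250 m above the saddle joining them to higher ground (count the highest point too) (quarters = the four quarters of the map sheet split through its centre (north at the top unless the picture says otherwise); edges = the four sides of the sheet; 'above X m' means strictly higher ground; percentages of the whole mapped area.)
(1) Drainage is mainly to the north: more ground falls towards that edge than towards any other.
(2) On the whole the map has no overall tilt.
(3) Slopes are steepest in the north-east quarter.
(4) The highest ground is in the north-east quarter.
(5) There is 1 summit with 250 m or more of prominence.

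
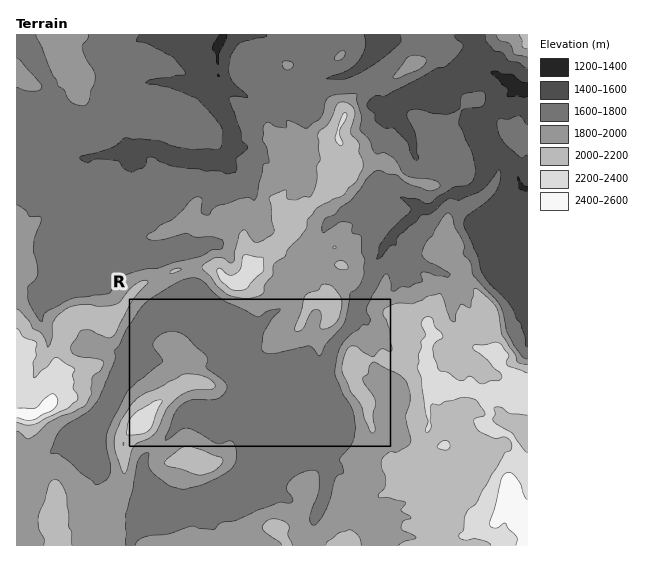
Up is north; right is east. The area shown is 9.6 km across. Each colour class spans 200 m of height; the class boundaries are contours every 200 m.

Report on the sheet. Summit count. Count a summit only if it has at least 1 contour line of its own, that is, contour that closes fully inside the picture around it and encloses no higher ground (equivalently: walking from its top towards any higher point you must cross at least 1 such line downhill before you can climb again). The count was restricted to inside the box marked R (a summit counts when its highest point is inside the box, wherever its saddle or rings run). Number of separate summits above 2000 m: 2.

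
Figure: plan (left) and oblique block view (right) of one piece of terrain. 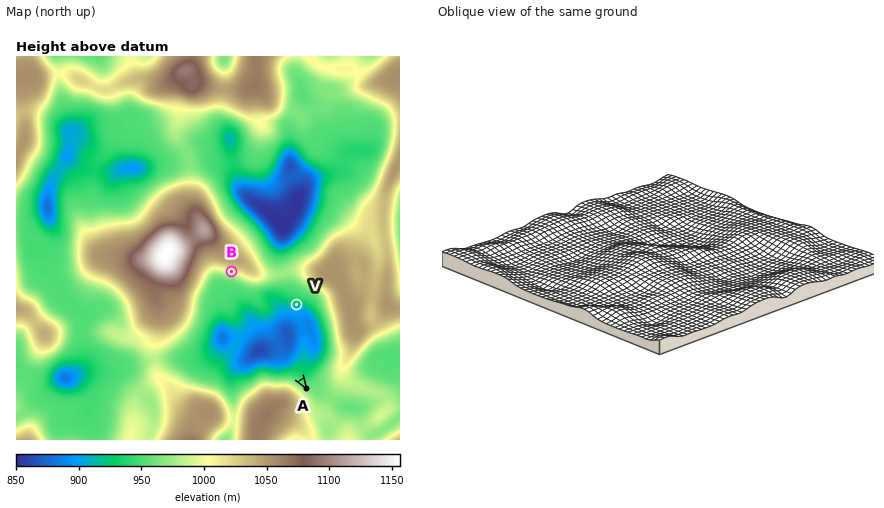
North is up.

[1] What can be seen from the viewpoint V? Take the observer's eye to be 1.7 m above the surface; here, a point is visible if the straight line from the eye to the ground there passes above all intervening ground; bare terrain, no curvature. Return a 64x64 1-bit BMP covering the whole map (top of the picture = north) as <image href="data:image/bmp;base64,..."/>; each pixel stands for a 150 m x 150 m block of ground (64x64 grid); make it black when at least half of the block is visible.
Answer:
<image width="64" height="64" href="data:image/bmp;base64,Qk0+AgAAAAAAAD4AAAAoAAAAQAAAAEAAAAABAAEAAAAAAAACAAATCwAAEwsAAAIAAAAAAAAA////AAAAAAAAAAAAAAAAAAAAAAAAAAAAAAAAAAAAAAAAAAAAMAAAAAAAAABwAAAAAAAAAPAAMAAAAAAD8wHgAAAAAAf//8AAAAAAP///wAAAAAB////AAAAAAP////gAAAAB////+AAAAAH////8AAAAAf////4AAAAA/////gAAAAD/zj/+AAAAAH+PH/4AAAAAfwc//gAAAAA/AH/+AAAAAD4AP/4AAAAAHgA//AAAAAAcAH/8AAAAABwAf/wAAAAAHADj/AAAAAAeAMA4AAAAAB4BwHAAAAAAPwHAYAAAAAA/AcBAAAAAAH8AAAAAAAAAPwAAAAAAAAA+AAAAAAAAABwAAAAAAAAAGAAAAAAAAAAAAAAAAAAAAAAAAAAAAAAAAAAAAAAAAAAAAAAAAAAAAAAAAAAAAAAAAAAAAAAAAAAAAAAAAAAAAAAAAAAAAAAAAAAAAAAAAAAAAAAAAAAAAAAAAAAAAAAAAAAAAAAAAAAAAAAAAAAAAAAAAAAAAAAAAAAAAAAAAAAAAAAAAAAAAAAAAAAAAAAAAAAAAAAAAAAAAAAAAAAAAAAAAAAAAAAAAAAAAAAAAAAAAAAAAAAAAAAAAAAAAAAAAAAAAAAAAAAAAAAAAAAAAAAAAAAAAAAAAAAAAAAAAAAAAAAAAAAAAAAAAAAAAAAAAAAAAAAAAAAAAAAAAA=="/>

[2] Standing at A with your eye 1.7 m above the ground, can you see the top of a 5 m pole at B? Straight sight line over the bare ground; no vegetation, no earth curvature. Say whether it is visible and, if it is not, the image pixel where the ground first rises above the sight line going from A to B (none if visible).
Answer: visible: true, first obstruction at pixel None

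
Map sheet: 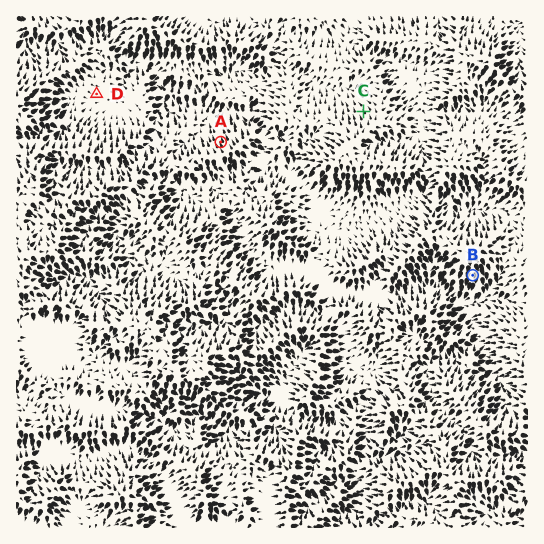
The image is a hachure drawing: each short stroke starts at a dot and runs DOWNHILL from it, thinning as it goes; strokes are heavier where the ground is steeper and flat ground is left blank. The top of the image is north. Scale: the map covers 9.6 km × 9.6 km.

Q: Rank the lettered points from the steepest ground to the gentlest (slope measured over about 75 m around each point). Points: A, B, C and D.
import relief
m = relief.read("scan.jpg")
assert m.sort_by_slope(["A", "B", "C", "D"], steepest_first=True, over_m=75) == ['B', 'A', 'C', 'D']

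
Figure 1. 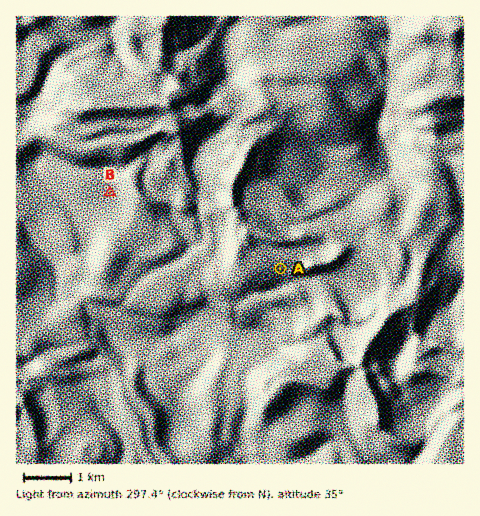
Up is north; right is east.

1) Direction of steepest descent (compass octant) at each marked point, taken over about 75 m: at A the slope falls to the SE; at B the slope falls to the SW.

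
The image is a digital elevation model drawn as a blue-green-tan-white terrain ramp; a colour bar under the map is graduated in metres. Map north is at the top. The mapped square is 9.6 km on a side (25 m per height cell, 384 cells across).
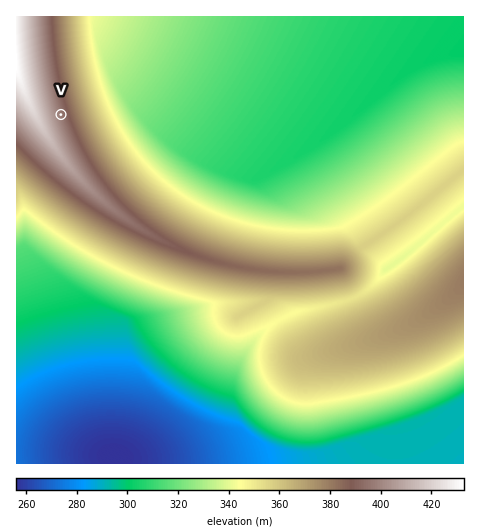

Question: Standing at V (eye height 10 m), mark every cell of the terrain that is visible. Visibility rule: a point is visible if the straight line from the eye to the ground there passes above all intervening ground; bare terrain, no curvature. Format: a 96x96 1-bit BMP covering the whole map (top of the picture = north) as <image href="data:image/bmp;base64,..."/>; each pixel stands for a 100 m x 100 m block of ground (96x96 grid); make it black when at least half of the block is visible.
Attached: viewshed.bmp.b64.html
<image width="96" height="96" href="data:image/bmp;base64,Qk2+BAAAAAAAAD4AAAAoAAAAYAAAAGAAAAABAAEAAAAAAIAEAAATCwAAEwsAAAIAAAAAAAAA////AAAAAAAAAAAAAAAAAAAAAAAAAAAAAAAAAAAAAAAAAAAAAAAAAAAAAAAAAAAAAAAAAAAAAAAAAAAAAAAAAAAAAAAAAAAAAAAAAAAAAAAAAAAAAAAAAAAAAAAAAAAAAAAAAAAAAAAAAAAAAAAAAAAAAAAAAAAAAAAAAAAAAAAAAAAAAAAAAAAAAAAAAAAAAAAAAAAAAAAAAAAAAAAAAAAAAAAAAAAAAAAAAAAAAAAAAAAAAAAAAAAAAAAAAAAAAAAAAAAAAAAAAAAAAAAAAAAAAAAAAAAAAAAAAAAAAAAAAAAAAAAAAAAAAAAAAAAAAAAAAAAAAAAAAAAAAAAAAAAAAAAAAAAAAAAAAAAAAAAAAAAAAAAAAAAAAAAAAAAAAAAAAAAAAAAAAAAAAAAAAAAAAAAAAAAAAAAAAAAAAAAAAAAAAAAAAAAAAAAAAAAAAAAAAAAAAAAAAAAAAAAAAAAAAAAAAAAAAAAAAAAAAgAAAAAAAAAAAAAAAwAAAAAAAAAAAAAAA8AAAAAAAAAAAAAAA+AAAAAAAAAAAAAAA/AAAAAAAAAAAAAAB/gAAAAAAAAAAAAAB/4AAAAAAAAAAAAAD/8AAAAAAAAAAAAAD/8AAAAAAAAAAAAAH/8AAAAAAAAAAAAAH/8AAAAAAAAAAAAAH/8AAAAAAAAf//gAH/8AAAAAAAP///wAD/8AAAAAAD////4AB/8AAAAAAf////4AA/8AAAAAD/////8AAP8AAAAAP//////gAH8AAAAA///////wAD8AAAAD///////8AB8AAAAP///////+AA8AAAA/////////gAcAAAB/////////wAMAAAH/////////4AEAAAP/////////+AAAAAf//////////AAAAA///////////gAAAB///////////wAAAH///////////8AAAP///////////+AAAf////////////AAA/////////////gAA/////////////wAB/////////////8AD/////////////8AH/////////////8AP/////////////8Af/////////////8Af/////////////8A//////////////8B//////////////8B//////////////8D//////////////8D//////////////8H//////////////8P//////////////8P//////////////8f//////////////8f//////////////8f//////////////8///////////////8///////////////9///////////////9///////////////9///////////////////////////////////////////////////////////////////////////////////////////////////////////////////////////////////////////////////////////////////////////////////////////////////////////////8="/>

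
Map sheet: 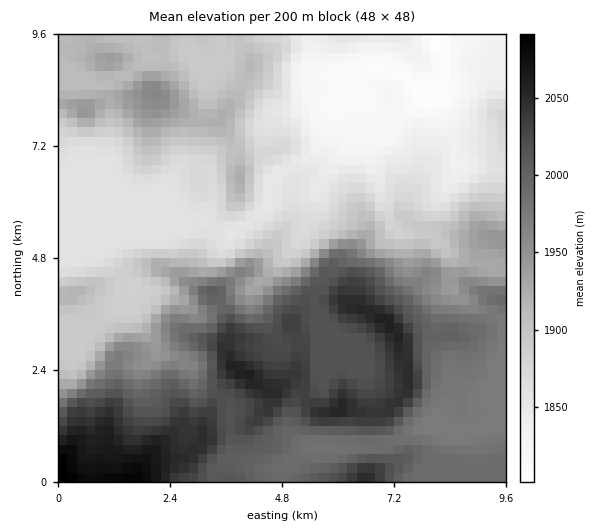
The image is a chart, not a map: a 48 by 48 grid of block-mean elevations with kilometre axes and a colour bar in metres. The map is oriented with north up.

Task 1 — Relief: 1800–2090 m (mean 1935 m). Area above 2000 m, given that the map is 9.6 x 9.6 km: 22.7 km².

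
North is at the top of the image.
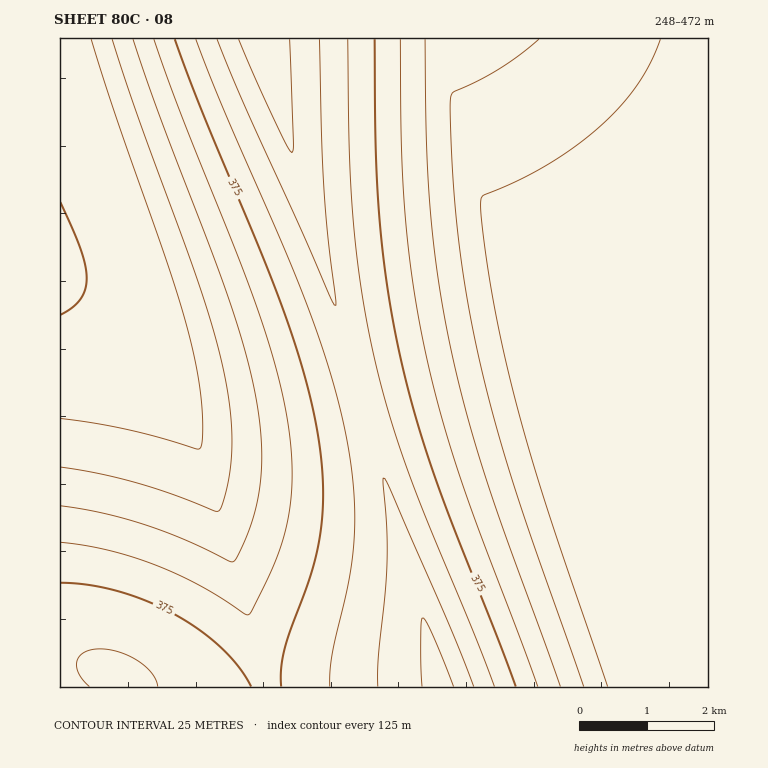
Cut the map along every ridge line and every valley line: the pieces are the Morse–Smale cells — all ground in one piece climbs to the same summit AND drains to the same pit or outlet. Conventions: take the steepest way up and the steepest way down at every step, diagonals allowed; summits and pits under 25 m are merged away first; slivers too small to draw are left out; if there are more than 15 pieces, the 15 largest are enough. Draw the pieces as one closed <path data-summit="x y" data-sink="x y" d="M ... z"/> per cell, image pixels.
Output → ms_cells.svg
<path data-summit="260 39" data-sink="556 438" d="M708 38l-447 1 86 304 2 12 10 36 2 2 63-17 13-1 7-4 25-3 5-3 22-4 22-7 10 0 5 5 5 13 19 69 19 0 22-5 64-22 46-6z"/><path data-summit="442 687" data-sink="556 438" d="M528 354l-10 0-22 7-22 4-5 3-25 3-84 23 81 293 267 0 0-278-17 0-29 5-64 22-22 5-19 0-19-69-5-13z"/><path data-summit="260 39" data-sink="60 266" d="M260 38l-200 1 0 242 9 6 45 17 27 13 15 13 10 19 22 67 4 4 34 0 2-1 33-2 70-14 29-9z"/><path data-summit="118 676" data-sink="60 266" d="M60 282l0 405 207 0 0-6-3-6-8-37-38-127-47-149-12-27-18-18-27-13-45-17z"/><path data-summit="442 687" data-sink="60 266" d="M359 395l-28 8-70 14-33 2-2 1-36-1 49 159 29 109 173 0-69-247-2-12z"/>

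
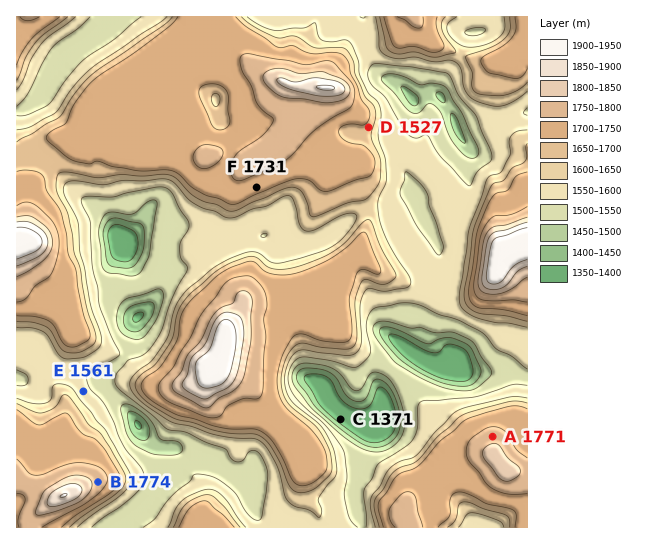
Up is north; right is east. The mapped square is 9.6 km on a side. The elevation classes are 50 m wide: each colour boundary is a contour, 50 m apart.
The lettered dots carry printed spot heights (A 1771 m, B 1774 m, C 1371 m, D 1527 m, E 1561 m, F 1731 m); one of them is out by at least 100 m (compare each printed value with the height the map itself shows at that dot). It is D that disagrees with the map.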